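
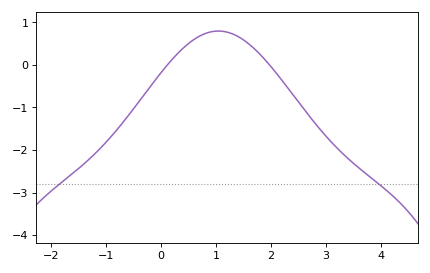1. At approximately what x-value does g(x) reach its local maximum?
1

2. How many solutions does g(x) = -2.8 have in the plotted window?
2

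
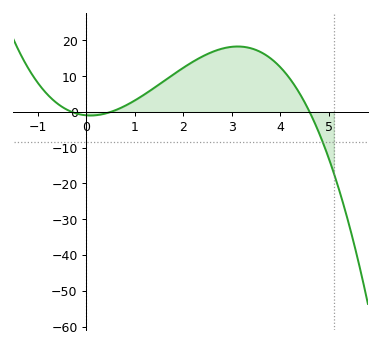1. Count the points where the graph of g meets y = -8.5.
1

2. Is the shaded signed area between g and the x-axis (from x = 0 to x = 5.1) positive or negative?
positive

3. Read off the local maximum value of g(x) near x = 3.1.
18.3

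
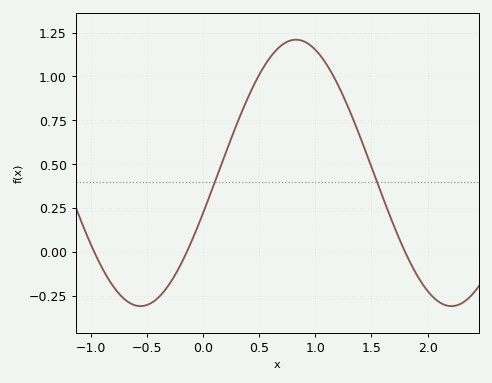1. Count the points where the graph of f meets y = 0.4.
2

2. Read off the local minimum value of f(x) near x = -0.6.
-0.3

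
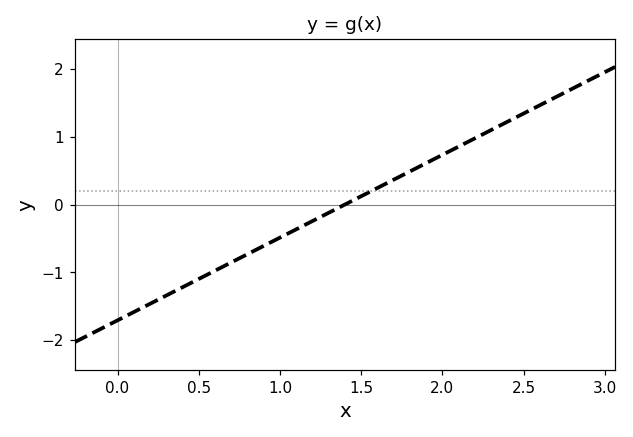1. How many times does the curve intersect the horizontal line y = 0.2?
1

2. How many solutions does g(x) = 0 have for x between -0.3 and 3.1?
1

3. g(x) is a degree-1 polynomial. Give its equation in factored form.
y = 1.22(x - 1.4)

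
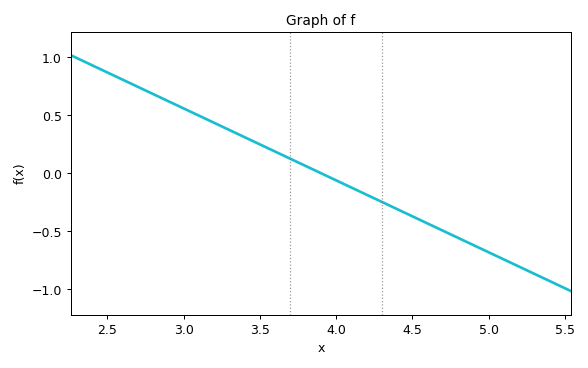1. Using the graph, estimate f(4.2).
-0.186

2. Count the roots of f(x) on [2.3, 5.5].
1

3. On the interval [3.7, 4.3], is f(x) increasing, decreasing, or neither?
decreasing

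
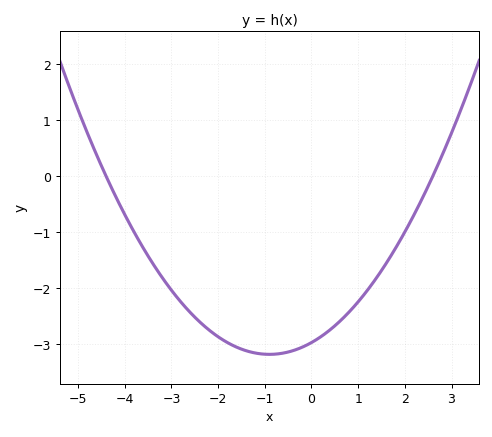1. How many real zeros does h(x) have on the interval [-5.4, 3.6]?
2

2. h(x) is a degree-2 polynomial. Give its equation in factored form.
y = 0.26(x + 4.4)(x - 2.6)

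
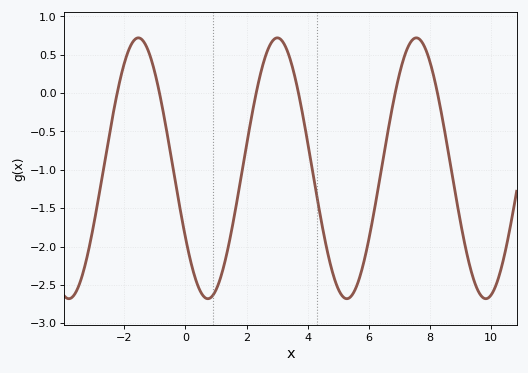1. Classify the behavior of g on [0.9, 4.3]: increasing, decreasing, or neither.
neither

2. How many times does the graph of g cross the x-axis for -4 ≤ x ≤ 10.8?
6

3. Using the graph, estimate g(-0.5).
-0.75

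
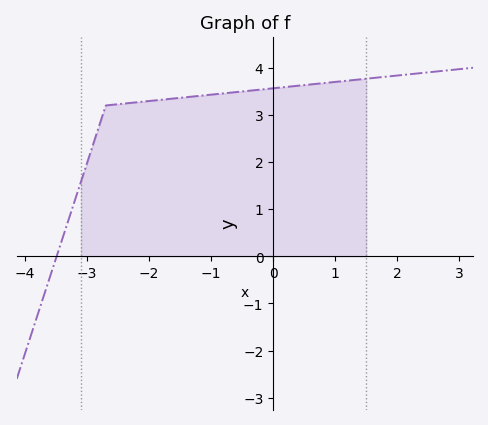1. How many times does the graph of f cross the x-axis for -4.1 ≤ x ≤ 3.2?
1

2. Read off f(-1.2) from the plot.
3.4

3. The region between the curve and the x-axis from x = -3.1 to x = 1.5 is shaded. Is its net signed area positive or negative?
positive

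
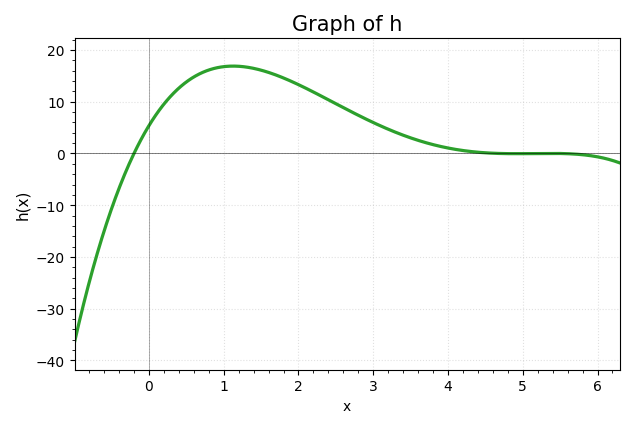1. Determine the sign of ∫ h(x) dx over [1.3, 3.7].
positive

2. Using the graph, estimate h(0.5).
14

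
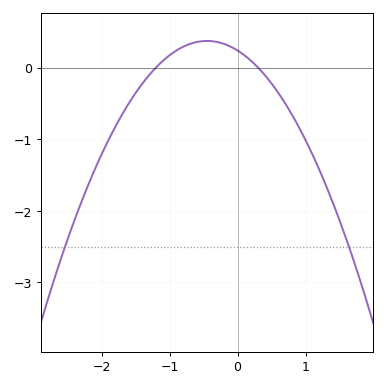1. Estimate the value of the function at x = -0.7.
0.33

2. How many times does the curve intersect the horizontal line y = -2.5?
2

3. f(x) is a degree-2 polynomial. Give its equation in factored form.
y = -0.66(x + 1.2)(x - 0.3)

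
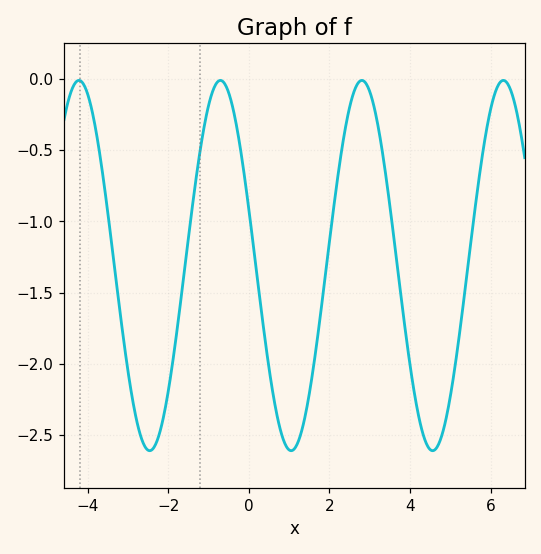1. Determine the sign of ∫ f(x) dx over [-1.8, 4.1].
negative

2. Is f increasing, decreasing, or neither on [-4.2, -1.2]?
neither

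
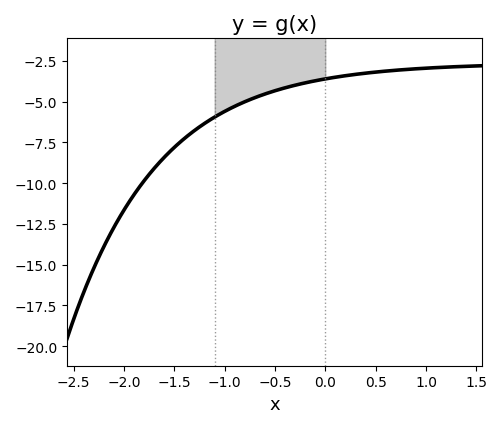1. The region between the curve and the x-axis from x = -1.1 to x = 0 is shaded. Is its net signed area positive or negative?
negative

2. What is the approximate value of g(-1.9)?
-10.7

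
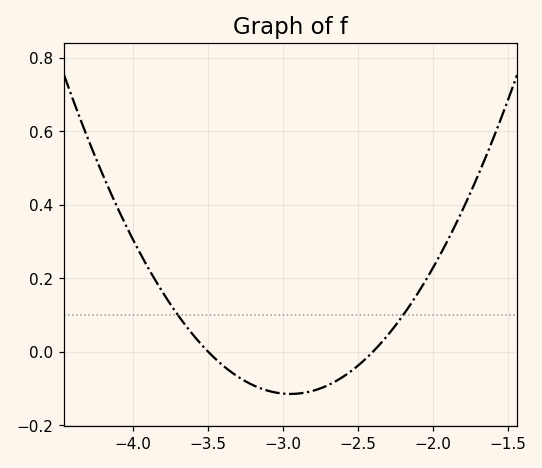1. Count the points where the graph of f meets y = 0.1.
2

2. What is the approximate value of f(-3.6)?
0.046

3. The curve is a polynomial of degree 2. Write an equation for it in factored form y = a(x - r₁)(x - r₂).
y = 0.38(x + 3.5)(x + 2.4)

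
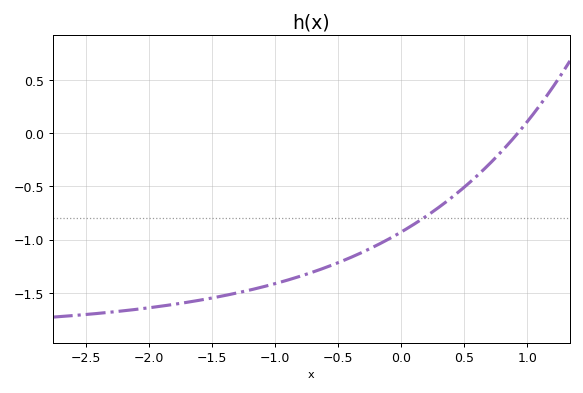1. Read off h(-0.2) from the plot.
-1.05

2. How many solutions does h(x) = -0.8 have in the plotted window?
1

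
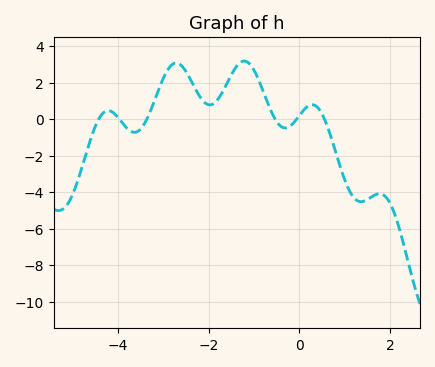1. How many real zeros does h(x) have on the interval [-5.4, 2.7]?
6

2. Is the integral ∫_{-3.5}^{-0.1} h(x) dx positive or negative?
positive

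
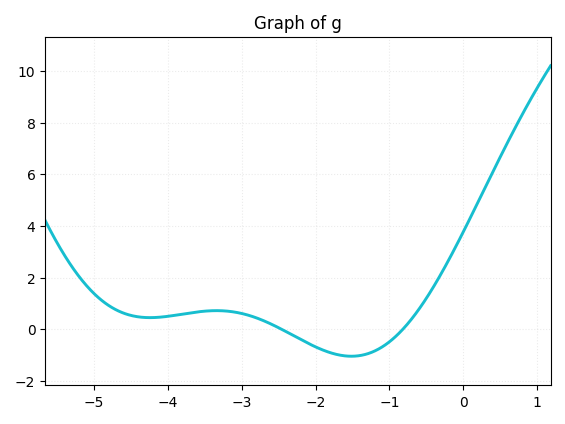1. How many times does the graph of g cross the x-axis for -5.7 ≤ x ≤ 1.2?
2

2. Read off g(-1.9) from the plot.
-0.803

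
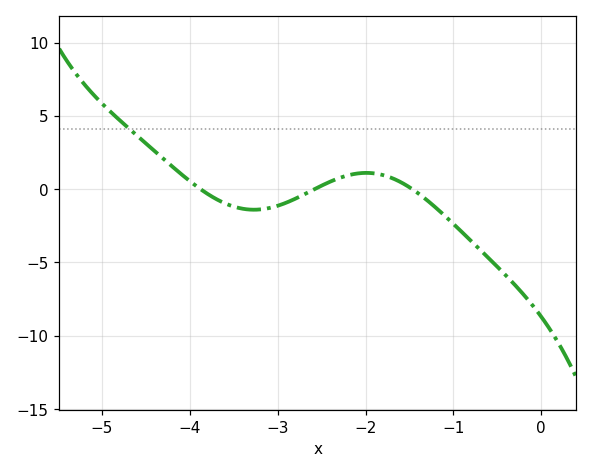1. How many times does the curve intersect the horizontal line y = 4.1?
1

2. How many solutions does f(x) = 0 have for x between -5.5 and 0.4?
3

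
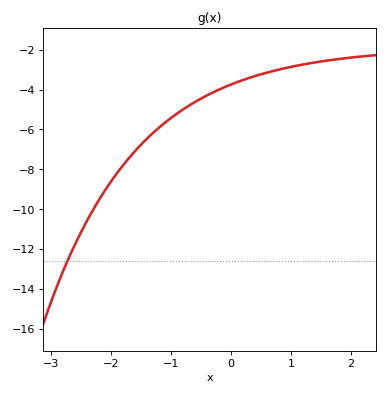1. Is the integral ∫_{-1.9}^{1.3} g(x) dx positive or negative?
negative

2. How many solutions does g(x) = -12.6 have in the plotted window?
1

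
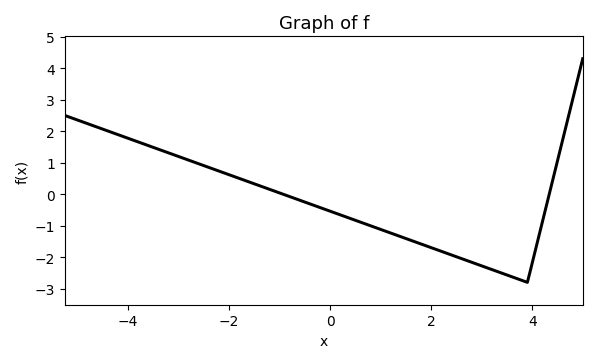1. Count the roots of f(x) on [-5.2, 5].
2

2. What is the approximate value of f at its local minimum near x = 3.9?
-2.8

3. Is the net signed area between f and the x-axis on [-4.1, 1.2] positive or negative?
positive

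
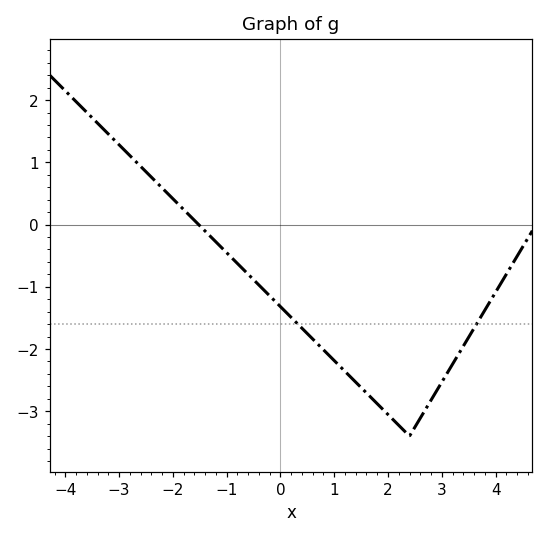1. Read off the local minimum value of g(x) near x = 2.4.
-3.4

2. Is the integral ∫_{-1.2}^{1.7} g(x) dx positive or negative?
negative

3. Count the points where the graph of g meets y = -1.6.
2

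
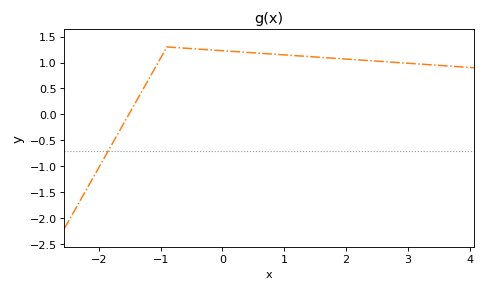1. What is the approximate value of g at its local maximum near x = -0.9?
1.3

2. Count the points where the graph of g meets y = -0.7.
1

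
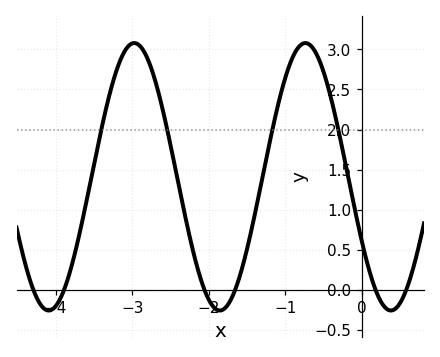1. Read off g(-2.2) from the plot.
0.467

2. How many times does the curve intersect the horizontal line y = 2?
4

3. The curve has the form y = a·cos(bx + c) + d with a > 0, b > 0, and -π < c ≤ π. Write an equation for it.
y = 1.67cos(2.81x + 2.07) + 1.41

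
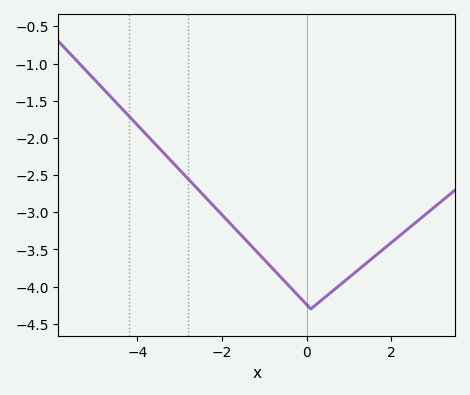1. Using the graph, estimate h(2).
-3.4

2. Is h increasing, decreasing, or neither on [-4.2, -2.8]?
decreasing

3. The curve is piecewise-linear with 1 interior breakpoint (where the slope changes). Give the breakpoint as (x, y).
(0.1, -4.3)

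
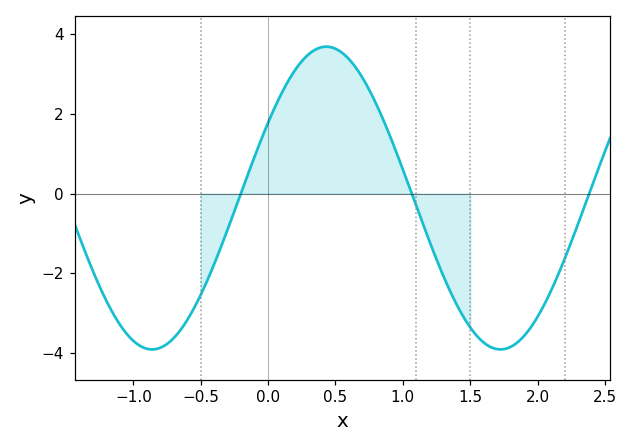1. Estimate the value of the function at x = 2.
-3.09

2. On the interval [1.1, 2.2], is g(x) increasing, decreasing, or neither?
neither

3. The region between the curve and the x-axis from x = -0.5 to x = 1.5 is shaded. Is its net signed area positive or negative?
positive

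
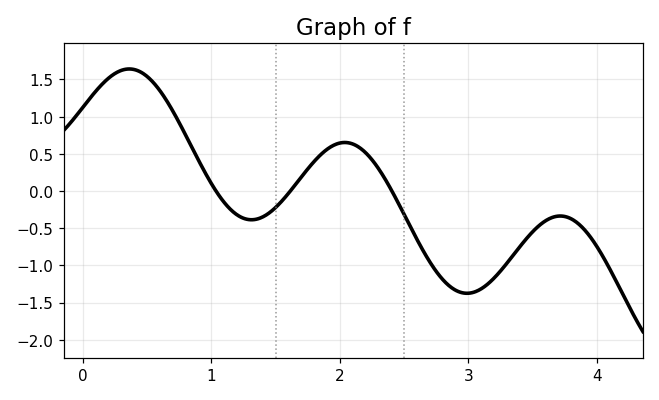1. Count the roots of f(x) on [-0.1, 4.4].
3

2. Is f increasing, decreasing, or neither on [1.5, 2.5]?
neither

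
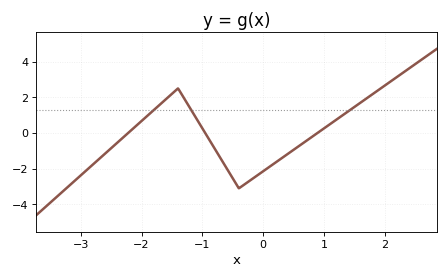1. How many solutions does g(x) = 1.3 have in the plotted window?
3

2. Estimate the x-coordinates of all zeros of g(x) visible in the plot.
-2.22, -0.954, 0.892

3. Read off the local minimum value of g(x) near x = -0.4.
-3.1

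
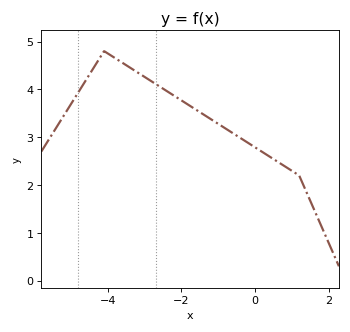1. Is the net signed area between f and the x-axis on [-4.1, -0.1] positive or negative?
positive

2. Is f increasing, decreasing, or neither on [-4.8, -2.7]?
neither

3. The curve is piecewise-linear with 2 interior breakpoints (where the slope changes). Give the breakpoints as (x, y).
(-4.1, 4.8); (1.2, 2.2)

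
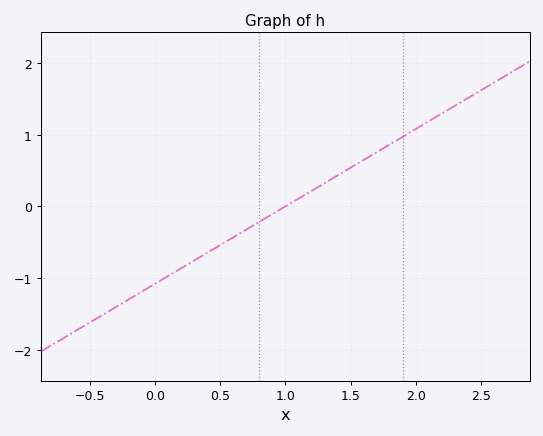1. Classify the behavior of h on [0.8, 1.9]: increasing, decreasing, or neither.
increasing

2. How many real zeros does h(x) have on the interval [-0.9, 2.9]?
1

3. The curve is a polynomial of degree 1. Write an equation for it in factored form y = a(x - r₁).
y = 1.08(x - 1)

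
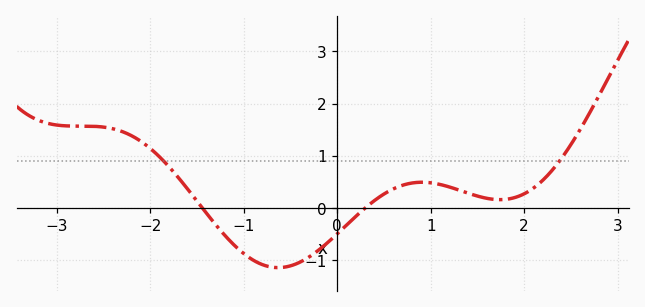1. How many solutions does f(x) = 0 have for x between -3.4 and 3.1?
2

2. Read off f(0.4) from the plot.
0.144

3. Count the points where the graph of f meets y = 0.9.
2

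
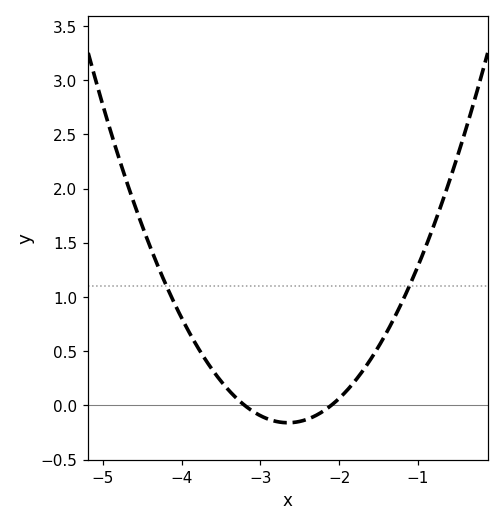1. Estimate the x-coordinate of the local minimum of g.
-2.65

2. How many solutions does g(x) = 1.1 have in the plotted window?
2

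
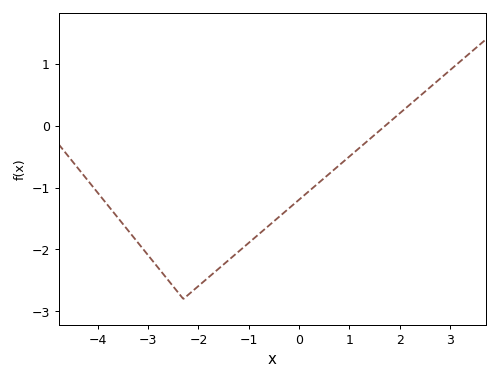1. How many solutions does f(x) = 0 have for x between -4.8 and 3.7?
1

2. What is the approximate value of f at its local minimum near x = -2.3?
-2.8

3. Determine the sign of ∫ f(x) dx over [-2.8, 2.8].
negative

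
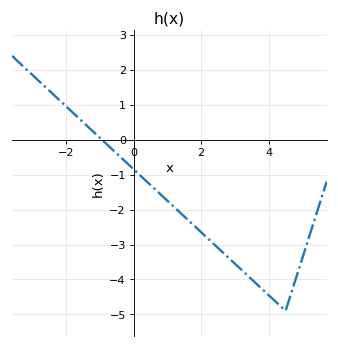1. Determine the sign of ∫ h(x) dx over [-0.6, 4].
negative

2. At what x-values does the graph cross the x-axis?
-1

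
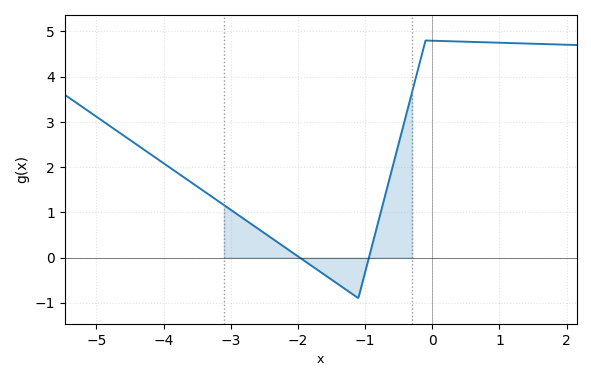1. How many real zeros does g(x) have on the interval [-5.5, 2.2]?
2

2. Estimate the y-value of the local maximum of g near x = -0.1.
4.8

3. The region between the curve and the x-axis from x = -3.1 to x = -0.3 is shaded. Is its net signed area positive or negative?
positive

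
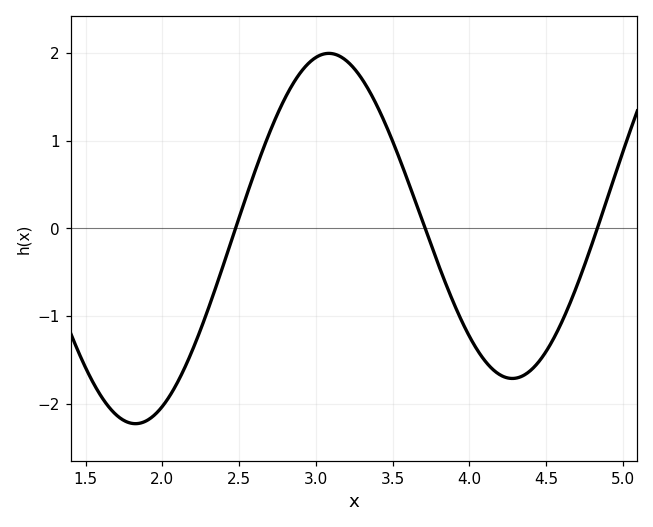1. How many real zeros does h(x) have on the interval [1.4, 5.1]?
3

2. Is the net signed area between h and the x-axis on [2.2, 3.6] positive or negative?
positive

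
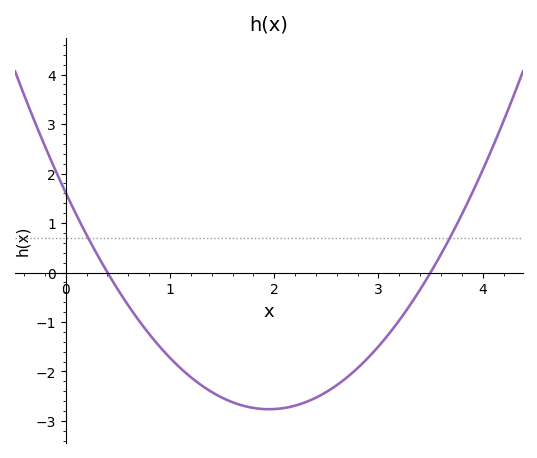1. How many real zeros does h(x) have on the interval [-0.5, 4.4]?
2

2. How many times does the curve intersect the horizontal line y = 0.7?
2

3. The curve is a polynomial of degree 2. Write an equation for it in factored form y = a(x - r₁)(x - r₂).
y = 1.15(x - 0.4)(x - 3.5)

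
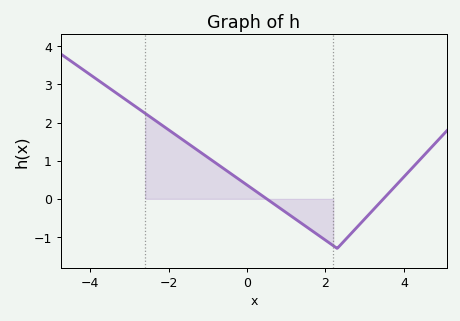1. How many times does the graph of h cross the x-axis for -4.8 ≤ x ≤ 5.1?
2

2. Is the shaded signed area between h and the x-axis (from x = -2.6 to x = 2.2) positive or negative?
positive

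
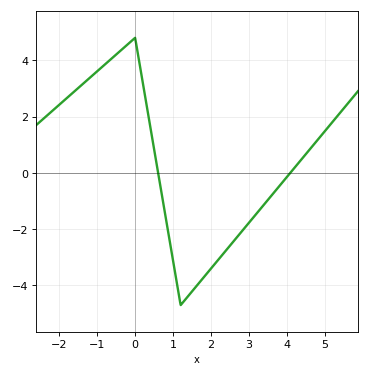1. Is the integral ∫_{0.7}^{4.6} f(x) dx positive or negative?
negative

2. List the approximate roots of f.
0.606, 4.09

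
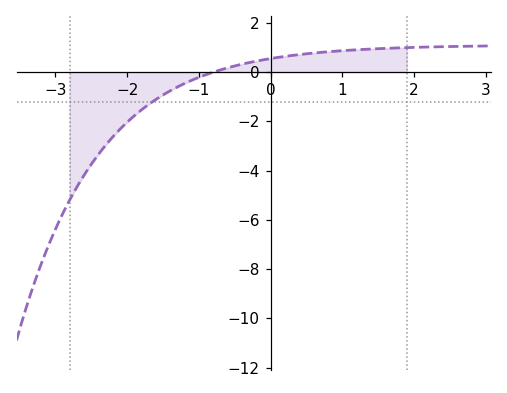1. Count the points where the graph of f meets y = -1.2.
1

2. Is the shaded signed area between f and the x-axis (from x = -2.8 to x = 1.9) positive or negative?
negative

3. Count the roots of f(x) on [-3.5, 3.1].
1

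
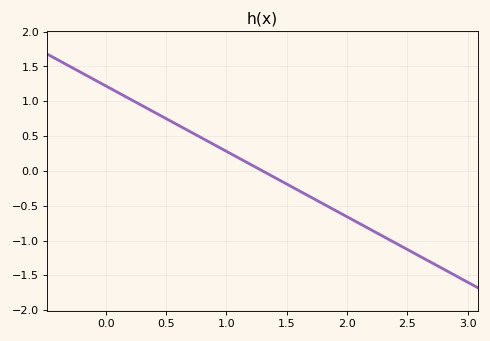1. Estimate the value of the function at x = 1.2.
0.094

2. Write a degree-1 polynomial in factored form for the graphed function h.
y = -0.94(x - 1.3)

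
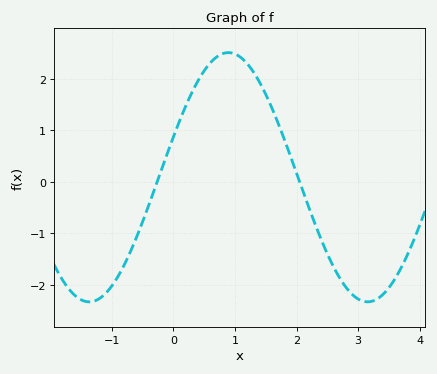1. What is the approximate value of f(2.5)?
-1.4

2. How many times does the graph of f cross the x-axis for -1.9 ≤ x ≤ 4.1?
2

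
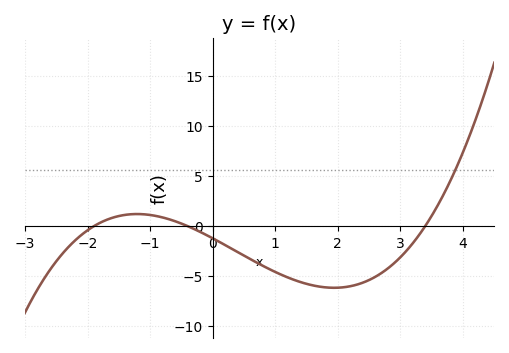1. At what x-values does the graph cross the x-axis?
-1.8, -0.4, 3.4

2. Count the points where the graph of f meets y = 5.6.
1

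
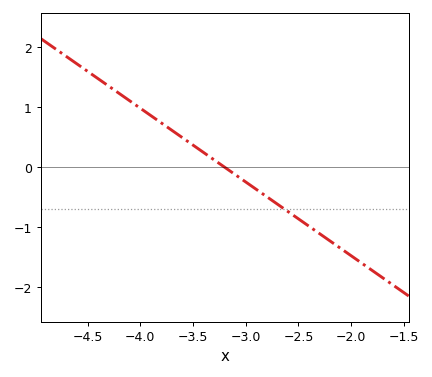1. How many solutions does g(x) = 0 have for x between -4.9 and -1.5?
1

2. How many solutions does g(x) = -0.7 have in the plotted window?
1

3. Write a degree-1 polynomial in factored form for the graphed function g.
y = -1.23(x + 3.2)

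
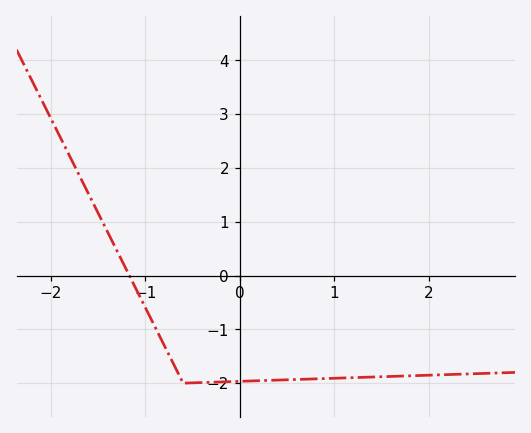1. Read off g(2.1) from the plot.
-1.8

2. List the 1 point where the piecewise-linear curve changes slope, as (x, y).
(-0.6, -2)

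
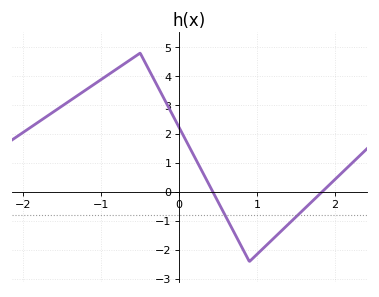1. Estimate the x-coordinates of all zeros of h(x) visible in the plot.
0.433, 1.83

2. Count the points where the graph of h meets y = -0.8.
2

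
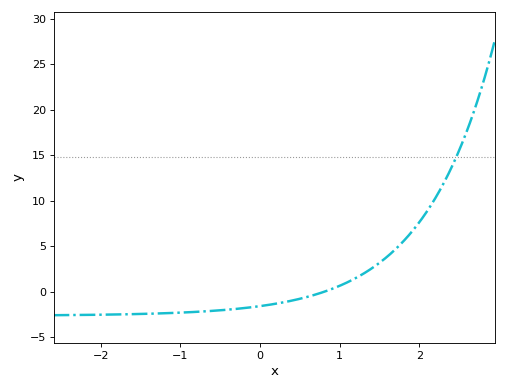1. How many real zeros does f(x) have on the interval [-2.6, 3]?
1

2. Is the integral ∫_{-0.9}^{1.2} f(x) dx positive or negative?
negative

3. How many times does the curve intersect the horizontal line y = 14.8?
1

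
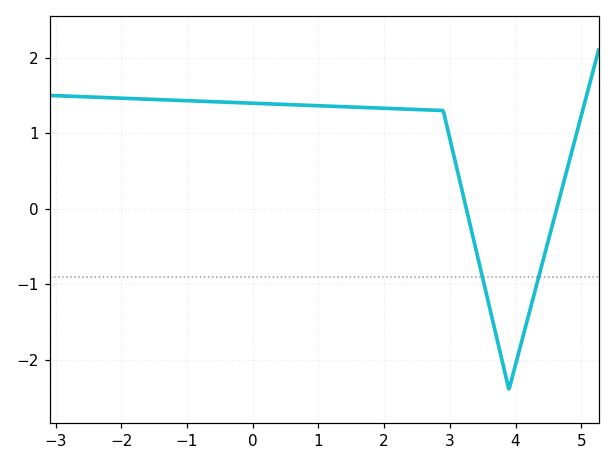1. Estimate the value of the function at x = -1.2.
1.4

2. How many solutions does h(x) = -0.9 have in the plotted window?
2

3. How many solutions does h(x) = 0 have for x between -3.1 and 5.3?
2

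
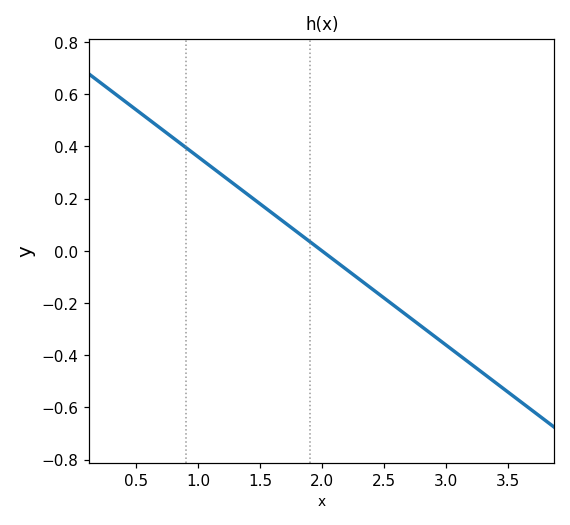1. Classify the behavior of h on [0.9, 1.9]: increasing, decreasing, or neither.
decreasing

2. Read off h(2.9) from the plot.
-0.32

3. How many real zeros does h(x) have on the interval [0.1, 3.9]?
1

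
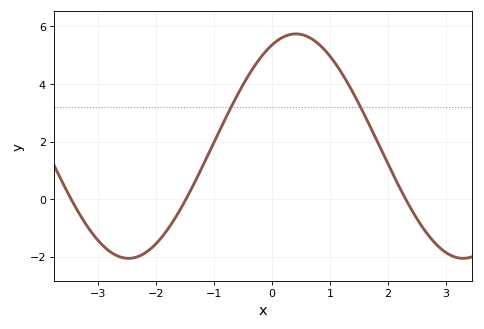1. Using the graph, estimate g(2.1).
0.8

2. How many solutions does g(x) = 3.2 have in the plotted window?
2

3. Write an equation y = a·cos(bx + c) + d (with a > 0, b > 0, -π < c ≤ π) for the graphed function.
y = 3.9cos(1.1x - 0.45) + 1.84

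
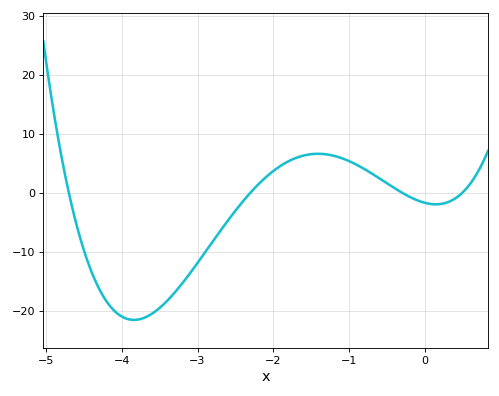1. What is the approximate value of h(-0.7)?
3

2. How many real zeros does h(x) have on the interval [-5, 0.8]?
4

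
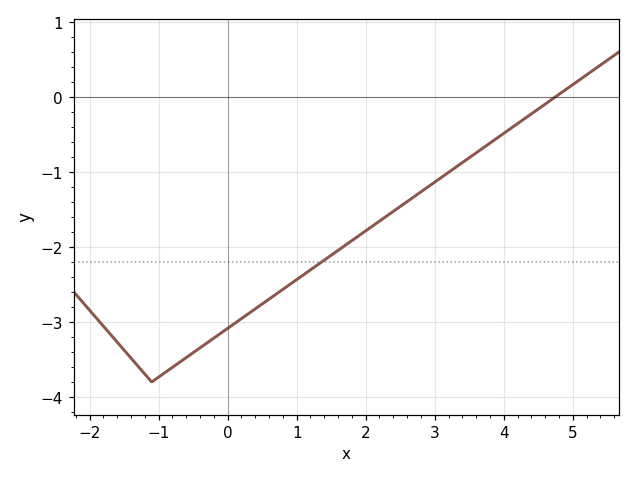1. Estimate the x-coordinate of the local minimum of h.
-1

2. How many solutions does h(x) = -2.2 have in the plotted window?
1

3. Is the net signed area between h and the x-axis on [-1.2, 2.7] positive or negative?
negative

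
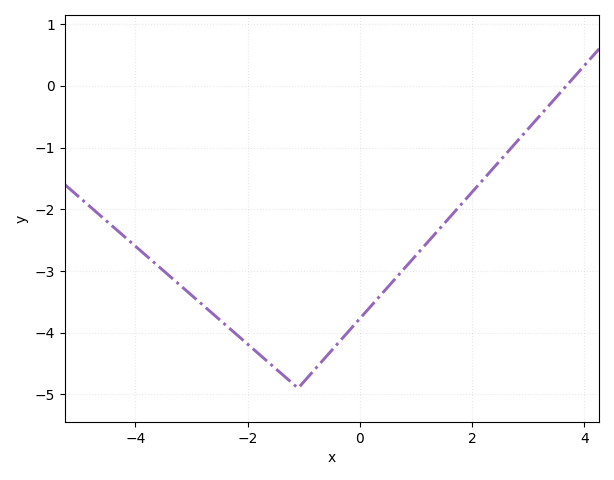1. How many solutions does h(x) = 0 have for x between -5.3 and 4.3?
1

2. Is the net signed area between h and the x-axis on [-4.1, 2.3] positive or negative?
negative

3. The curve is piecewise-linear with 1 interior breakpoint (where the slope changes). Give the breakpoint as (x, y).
(-1.1, -4.9)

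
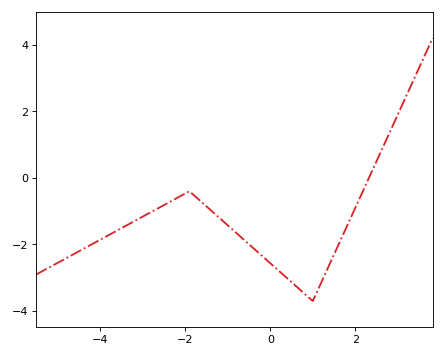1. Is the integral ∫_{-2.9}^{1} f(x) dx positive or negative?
negative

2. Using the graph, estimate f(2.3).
0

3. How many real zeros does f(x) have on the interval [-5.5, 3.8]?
1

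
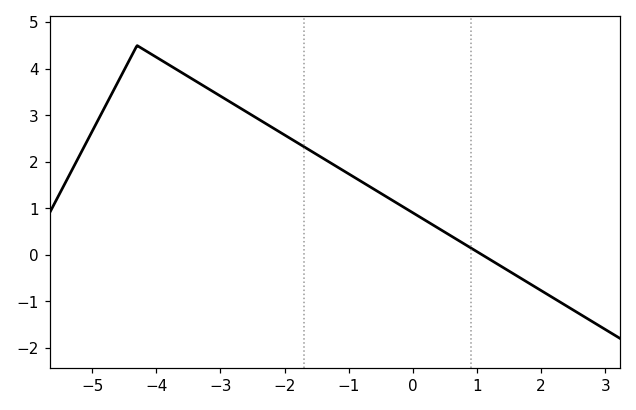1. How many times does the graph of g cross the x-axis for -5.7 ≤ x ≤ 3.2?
1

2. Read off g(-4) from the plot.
4.25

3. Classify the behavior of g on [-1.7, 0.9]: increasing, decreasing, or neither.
decreasing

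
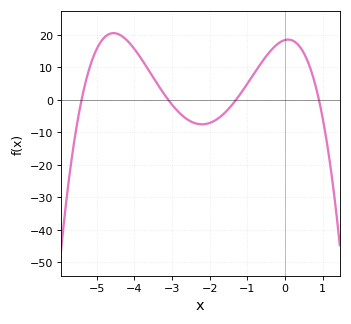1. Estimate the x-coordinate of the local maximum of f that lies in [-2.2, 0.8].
0.1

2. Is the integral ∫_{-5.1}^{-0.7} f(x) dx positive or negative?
positive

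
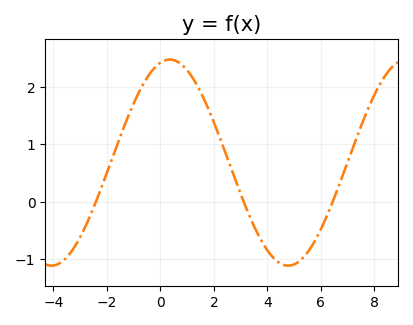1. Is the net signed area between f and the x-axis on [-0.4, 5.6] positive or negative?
positive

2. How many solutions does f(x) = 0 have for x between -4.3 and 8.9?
3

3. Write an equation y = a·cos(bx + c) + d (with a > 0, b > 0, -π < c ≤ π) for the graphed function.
y = 1.79cos(0.71x - 0.25) + 0.68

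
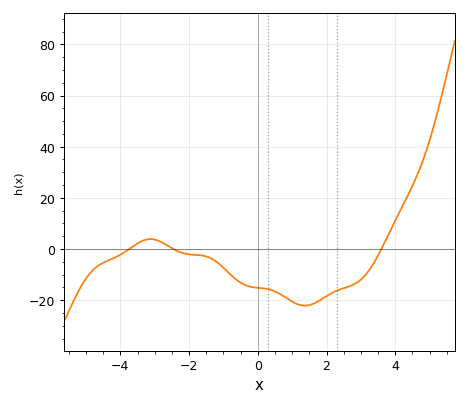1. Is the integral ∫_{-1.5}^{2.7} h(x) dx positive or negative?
negative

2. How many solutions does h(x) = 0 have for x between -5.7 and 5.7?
3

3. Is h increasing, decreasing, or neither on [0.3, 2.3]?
neither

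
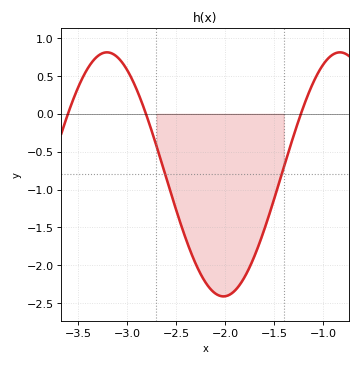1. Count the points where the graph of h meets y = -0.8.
2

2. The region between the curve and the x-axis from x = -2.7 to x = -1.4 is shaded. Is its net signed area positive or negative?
negative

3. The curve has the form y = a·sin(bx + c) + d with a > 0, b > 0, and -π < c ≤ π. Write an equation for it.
y = 1.61sin(2.6x - 2.5) - 0.8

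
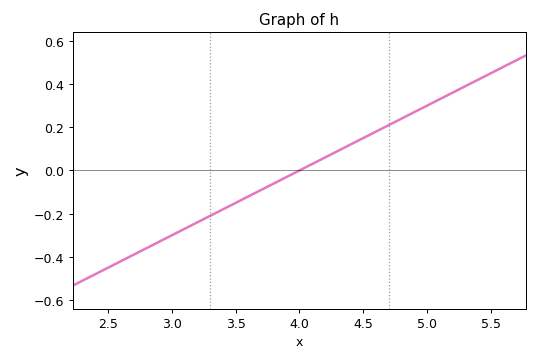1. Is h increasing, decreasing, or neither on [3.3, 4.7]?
increasing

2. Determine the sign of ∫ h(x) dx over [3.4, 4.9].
positive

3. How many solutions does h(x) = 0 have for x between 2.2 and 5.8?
1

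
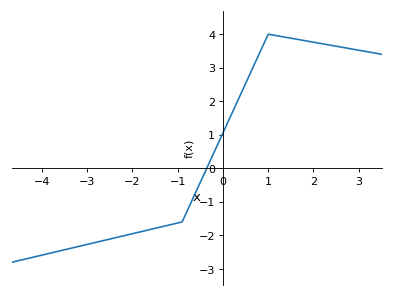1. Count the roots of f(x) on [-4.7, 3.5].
1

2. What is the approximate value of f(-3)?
-2.3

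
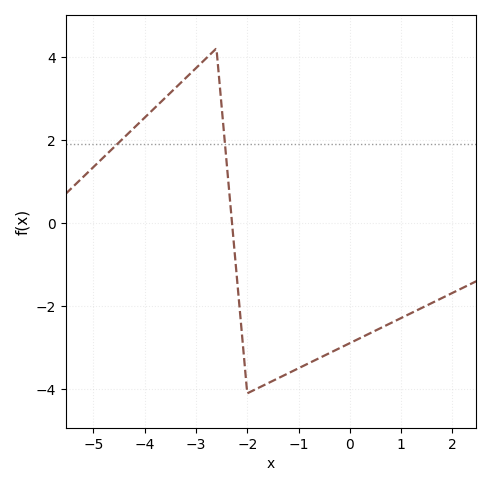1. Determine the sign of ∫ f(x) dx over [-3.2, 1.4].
negative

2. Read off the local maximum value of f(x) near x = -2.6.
4.2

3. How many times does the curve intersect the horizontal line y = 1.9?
2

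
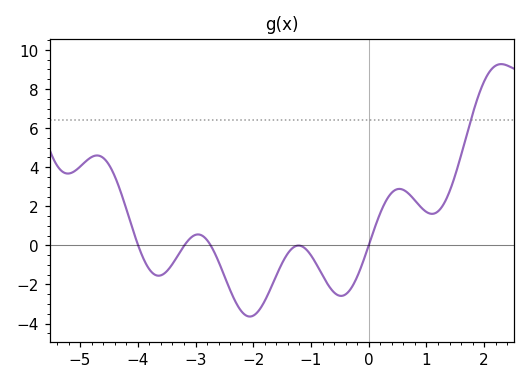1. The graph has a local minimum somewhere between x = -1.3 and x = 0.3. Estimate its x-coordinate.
-0.4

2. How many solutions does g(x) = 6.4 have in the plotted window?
1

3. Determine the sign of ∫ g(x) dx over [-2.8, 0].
negative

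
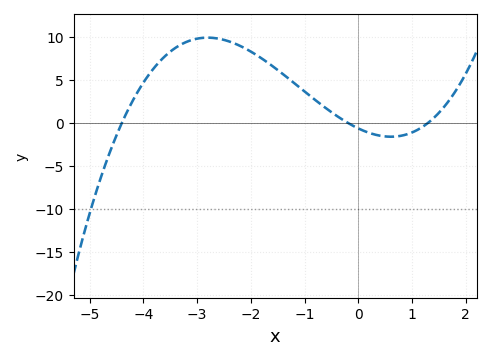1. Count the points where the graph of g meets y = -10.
1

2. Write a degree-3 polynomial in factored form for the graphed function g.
y = 0.58(x + 4.4)(x + 0.2)(x - 1.3)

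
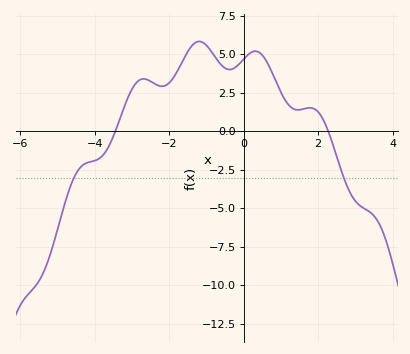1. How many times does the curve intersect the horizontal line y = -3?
2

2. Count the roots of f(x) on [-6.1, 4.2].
2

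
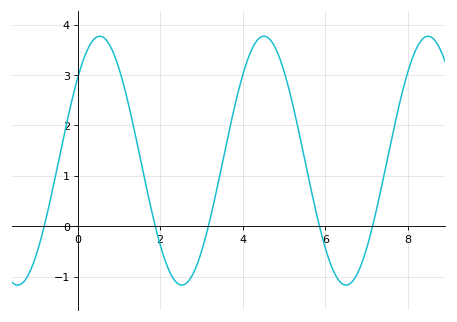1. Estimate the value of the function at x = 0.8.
3.56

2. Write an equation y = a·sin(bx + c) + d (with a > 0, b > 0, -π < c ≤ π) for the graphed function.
y = 2.47sin(1.58x + 0.722) + 1.3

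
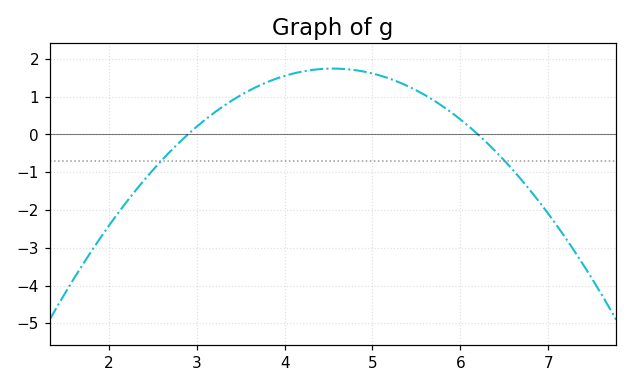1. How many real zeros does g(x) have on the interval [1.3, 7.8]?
2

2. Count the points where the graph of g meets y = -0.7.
2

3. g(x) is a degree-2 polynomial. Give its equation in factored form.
y = -0.64(x - 2.9)(x - 6.2)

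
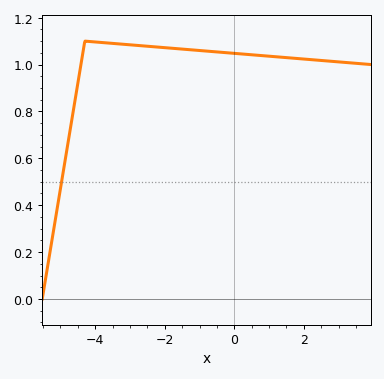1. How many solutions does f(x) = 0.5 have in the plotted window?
1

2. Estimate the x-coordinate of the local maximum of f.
-4.3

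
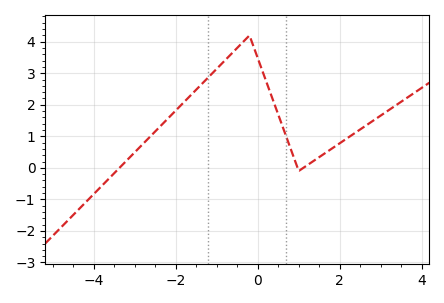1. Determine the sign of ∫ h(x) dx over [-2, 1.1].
positive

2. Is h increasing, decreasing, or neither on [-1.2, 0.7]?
neither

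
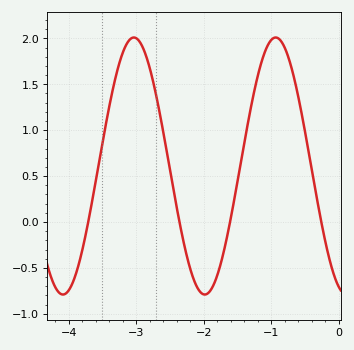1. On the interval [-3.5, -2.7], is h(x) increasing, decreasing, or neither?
neither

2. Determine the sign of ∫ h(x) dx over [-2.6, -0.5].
positive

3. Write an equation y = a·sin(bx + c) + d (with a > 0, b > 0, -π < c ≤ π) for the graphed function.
y = 1.4sin(3x - 1.9) + 0.61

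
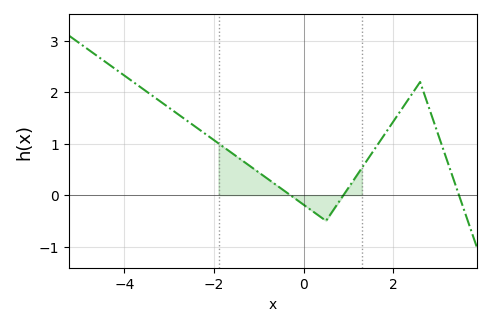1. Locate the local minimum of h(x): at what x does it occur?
0.498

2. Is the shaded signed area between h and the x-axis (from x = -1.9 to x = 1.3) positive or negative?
positive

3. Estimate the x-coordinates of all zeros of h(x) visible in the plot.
-0.298, 0.889, 3.47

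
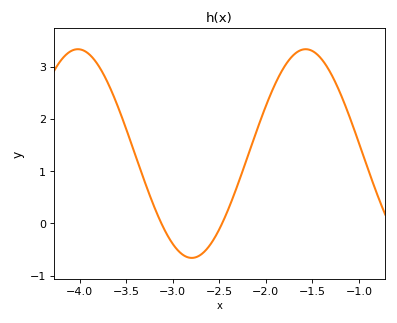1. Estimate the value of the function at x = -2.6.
-0.413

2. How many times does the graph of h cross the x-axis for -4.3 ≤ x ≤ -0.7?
2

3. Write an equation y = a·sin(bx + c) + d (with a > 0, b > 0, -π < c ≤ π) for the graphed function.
y = 2sin(2.57x - 0.67) + 1.34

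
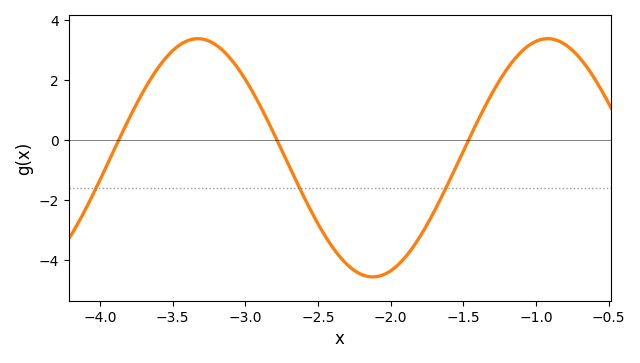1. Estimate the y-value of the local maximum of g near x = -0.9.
3.38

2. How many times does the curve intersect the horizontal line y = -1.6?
3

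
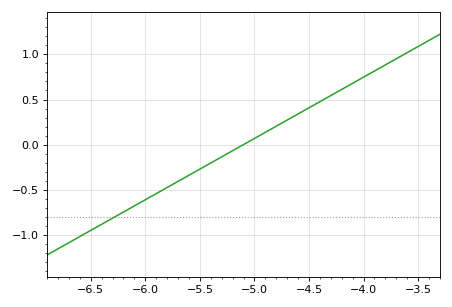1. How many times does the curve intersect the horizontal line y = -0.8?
1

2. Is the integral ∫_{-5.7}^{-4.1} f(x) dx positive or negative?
positive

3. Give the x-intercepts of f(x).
-5.1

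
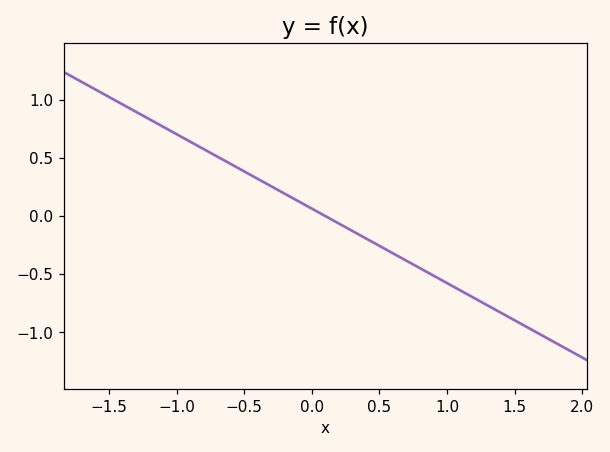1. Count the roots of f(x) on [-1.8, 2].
1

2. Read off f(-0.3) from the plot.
0.256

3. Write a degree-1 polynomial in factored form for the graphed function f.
y = -0.64(x - 0.1)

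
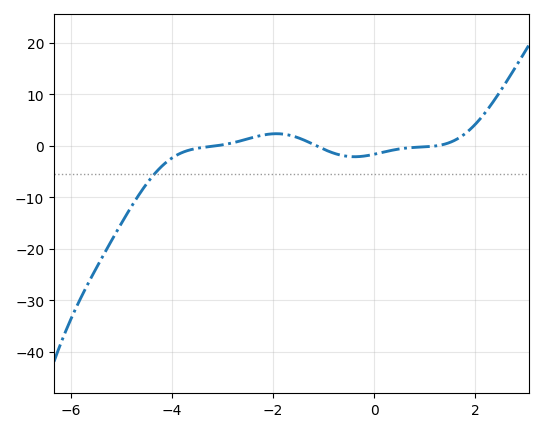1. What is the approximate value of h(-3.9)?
-2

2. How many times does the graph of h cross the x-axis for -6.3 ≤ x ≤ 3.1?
3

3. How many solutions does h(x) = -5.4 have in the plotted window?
1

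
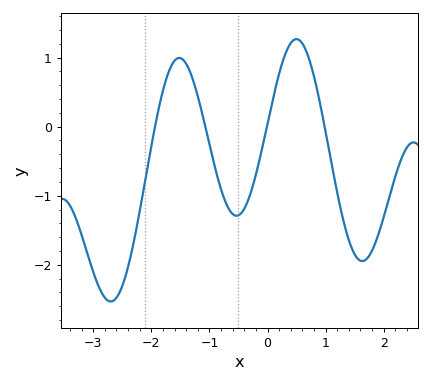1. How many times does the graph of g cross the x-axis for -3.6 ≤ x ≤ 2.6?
4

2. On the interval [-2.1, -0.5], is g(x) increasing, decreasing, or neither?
neither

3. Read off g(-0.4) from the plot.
-1.19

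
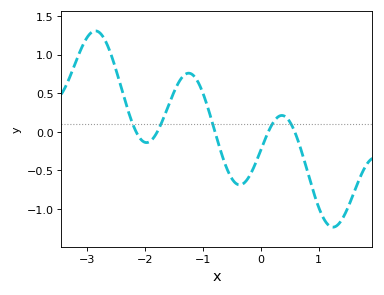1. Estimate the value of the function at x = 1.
-0.977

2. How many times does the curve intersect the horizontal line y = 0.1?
5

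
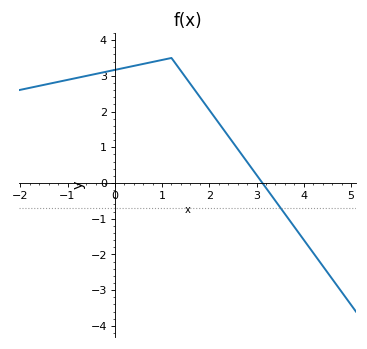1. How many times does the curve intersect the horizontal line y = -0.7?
1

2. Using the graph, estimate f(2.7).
0.8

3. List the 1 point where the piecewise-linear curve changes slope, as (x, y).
(1.2, 3.5)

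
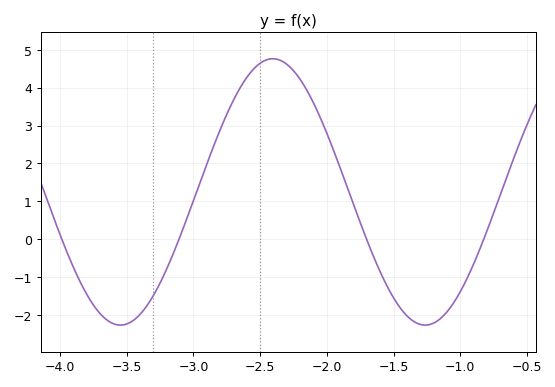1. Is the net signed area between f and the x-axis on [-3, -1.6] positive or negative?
positive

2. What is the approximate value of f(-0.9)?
-0.7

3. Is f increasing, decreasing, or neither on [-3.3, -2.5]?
increasing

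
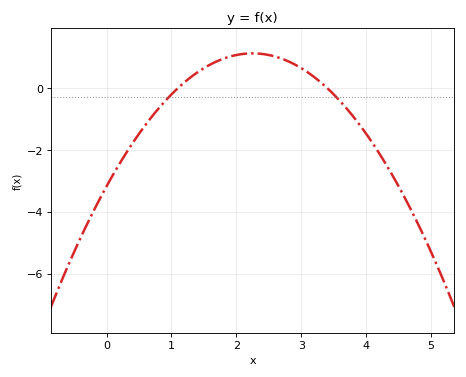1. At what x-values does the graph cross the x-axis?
1.1, 3.4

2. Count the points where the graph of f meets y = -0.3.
2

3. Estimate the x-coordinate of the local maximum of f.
2.25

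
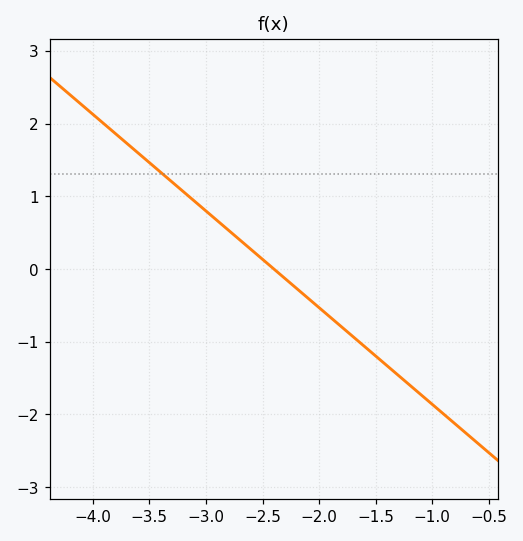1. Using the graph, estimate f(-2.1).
-0.399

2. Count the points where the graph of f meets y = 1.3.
1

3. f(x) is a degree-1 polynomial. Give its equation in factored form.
y = -1.33(x + 2.4)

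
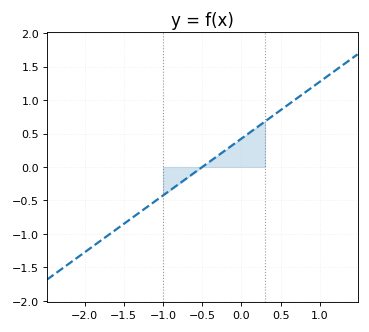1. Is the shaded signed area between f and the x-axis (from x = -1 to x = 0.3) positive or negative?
positive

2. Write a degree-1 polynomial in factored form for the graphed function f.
y = 0.85(x + 0.5)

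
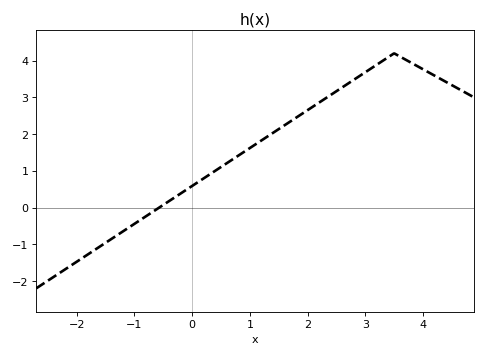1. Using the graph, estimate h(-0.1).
0.5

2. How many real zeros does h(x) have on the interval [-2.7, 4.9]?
1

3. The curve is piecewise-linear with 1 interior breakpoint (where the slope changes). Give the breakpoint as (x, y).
(3.5, 4.2)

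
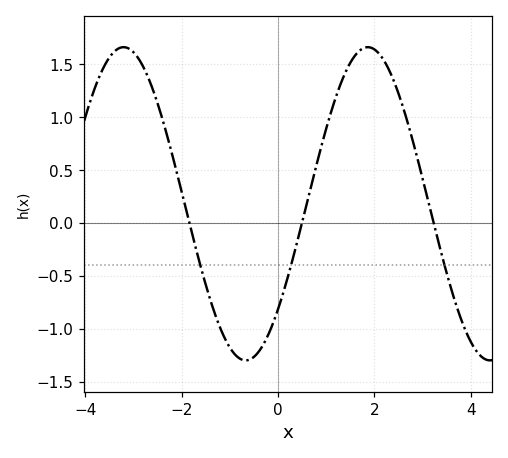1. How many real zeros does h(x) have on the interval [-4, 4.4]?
3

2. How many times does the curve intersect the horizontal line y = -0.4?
3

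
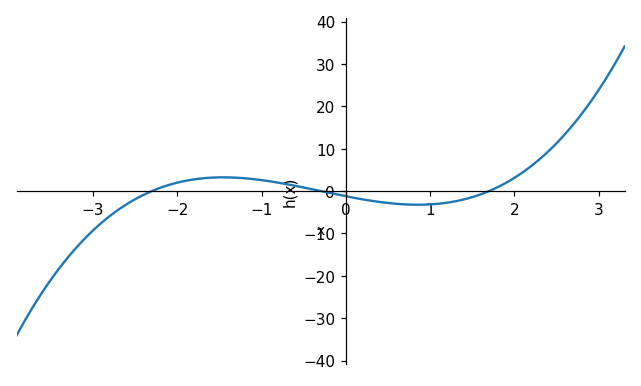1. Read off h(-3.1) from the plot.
-11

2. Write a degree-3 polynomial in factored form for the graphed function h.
y = 1.05(x + 2.3)(x + 0.3)(x - 1.7)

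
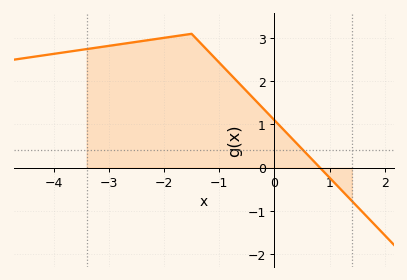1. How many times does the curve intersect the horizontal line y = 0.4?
1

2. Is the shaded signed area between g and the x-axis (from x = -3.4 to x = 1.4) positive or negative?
positive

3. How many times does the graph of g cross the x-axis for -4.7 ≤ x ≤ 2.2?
1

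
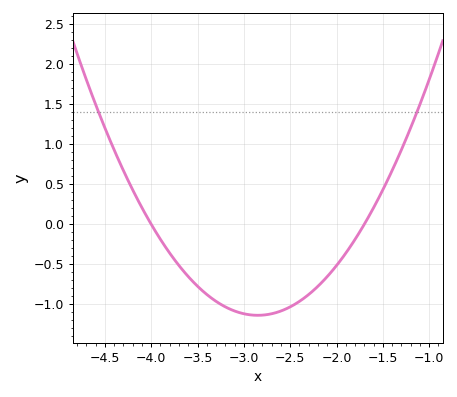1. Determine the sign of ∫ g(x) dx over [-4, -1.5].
negative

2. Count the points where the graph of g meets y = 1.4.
2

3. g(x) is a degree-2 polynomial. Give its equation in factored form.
y = 0.86(x + 4)(x + 1.7)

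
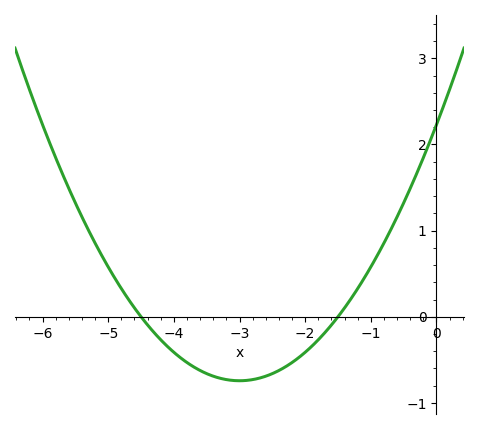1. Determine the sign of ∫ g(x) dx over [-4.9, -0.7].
negative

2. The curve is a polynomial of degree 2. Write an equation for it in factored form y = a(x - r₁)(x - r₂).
y = 0.33(x + 4.5)(x + 1.5)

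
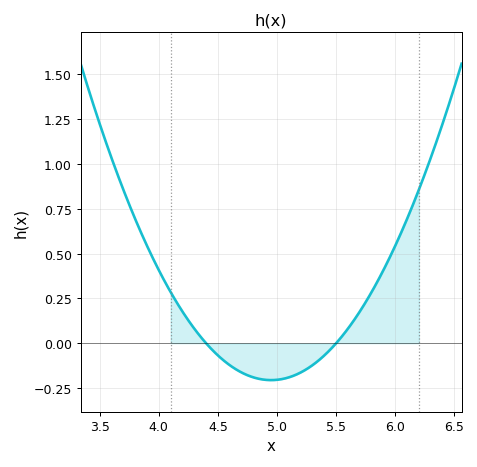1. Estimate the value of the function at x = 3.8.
0.7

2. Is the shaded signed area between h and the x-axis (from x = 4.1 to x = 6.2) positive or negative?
positive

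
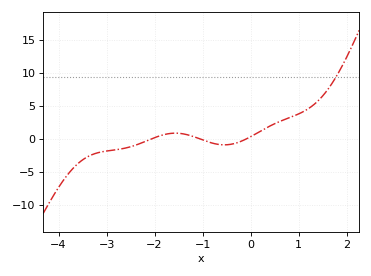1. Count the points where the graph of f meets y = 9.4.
1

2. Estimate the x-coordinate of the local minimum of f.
-0.545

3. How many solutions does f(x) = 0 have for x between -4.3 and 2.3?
3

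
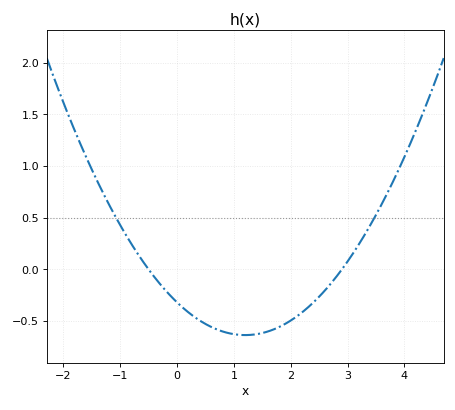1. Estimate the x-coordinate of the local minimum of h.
1.2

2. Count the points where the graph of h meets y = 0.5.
2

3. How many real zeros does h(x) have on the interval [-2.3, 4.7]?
2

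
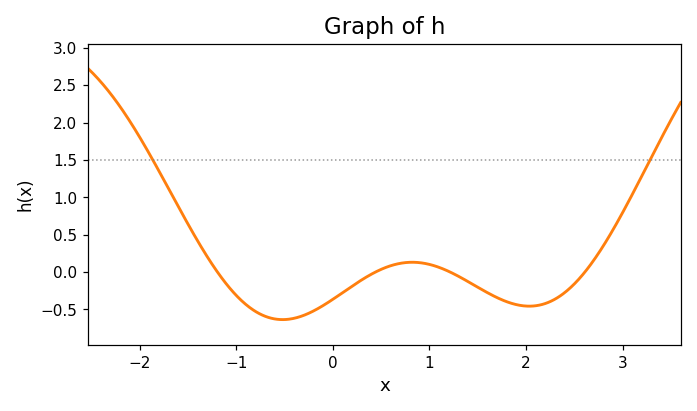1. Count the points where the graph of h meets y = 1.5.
2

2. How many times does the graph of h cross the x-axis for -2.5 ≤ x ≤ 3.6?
4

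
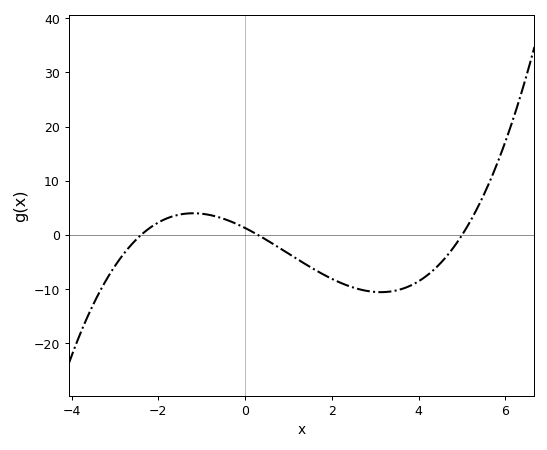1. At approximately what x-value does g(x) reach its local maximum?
-1.2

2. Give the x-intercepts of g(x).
-2.4, 0.3, 5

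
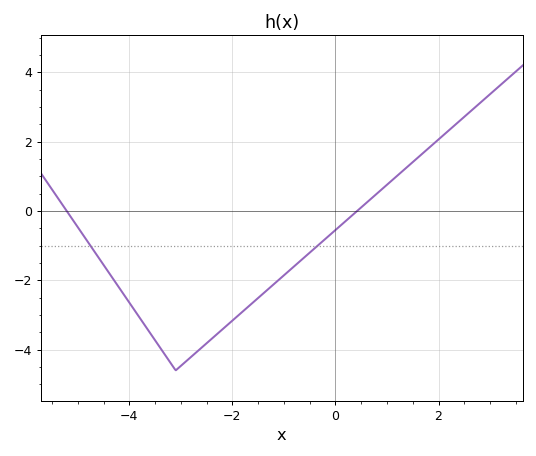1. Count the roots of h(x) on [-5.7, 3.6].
2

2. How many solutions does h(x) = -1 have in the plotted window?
2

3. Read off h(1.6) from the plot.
1.54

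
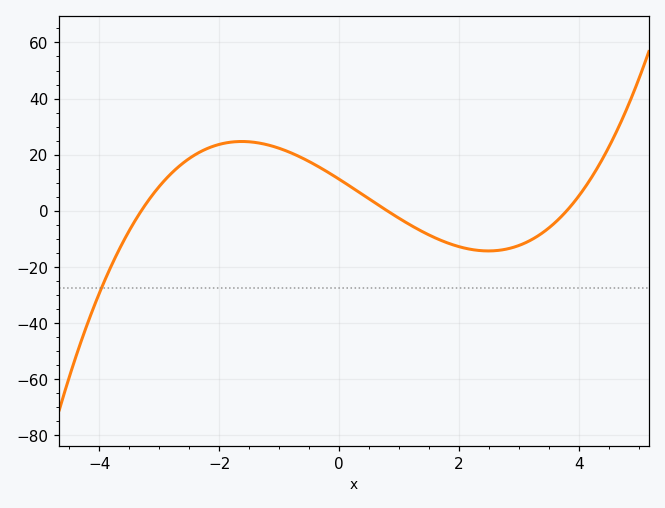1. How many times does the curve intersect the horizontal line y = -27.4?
1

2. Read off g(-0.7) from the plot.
20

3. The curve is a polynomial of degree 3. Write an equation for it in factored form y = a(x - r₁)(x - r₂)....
y = 1.12(x + 3.3)(x - 0.8)(x - 3.8)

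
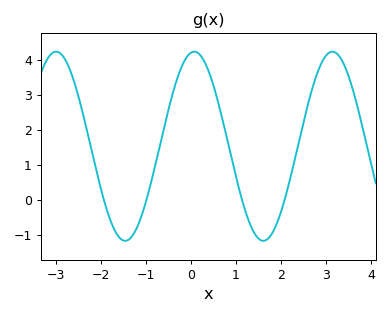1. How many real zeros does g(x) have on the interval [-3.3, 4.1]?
4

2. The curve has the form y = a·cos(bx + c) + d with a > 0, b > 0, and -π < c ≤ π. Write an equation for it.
y = 2.7cos(2.05x - 0.15) + 1.53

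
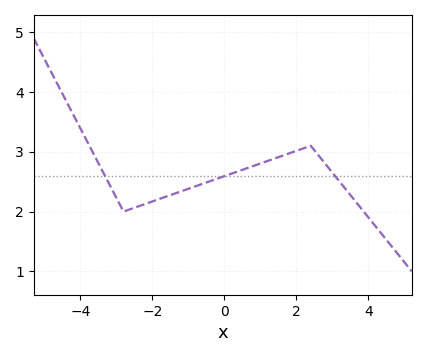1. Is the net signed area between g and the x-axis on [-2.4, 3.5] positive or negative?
positive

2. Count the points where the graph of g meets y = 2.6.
3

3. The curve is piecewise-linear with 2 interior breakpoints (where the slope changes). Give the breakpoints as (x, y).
(-2.8, 2); (2.4, 3.1)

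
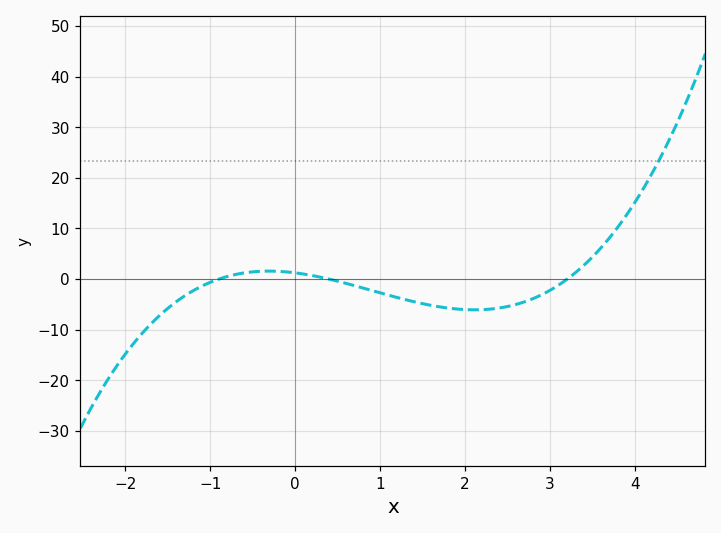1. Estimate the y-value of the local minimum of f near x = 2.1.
-6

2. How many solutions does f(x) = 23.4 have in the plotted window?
1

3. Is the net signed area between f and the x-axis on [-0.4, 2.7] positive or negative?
negative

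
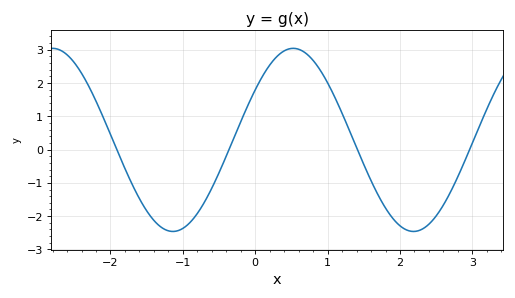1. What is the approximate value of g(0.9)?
2.38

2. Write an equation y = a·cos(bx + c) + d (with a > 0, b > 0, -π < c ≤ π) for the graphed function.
y = 2.75cos(1.89x - 0.992) + 0.29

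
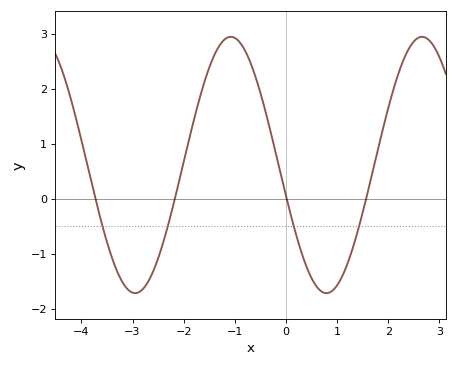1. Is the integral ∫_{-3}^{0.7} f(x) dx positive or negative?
positive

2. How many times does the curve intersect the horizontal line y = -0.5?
4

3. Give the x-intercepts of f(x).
-3.73, -2.17, 0.014, 1.57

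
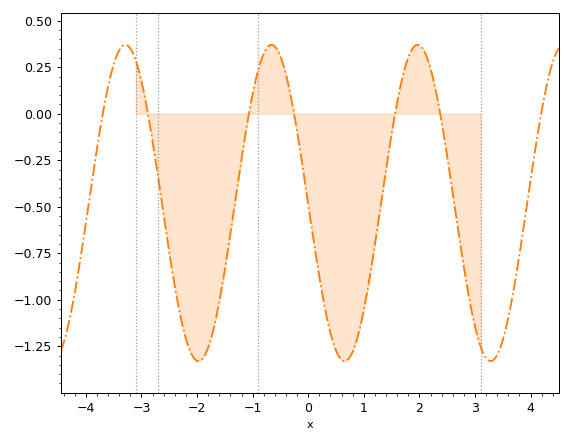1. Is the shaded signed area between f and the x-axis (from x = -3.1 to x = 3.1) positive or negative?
negative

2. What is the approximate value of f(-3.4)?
0.341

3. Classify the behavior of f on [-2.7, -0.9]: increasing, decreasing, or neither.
neither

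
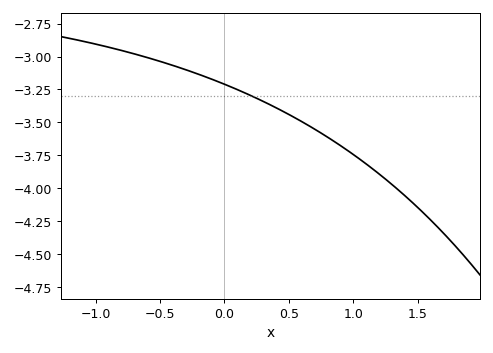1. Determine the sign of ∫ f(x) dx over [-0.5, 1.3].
negative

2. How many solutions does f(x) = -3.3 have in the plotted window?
1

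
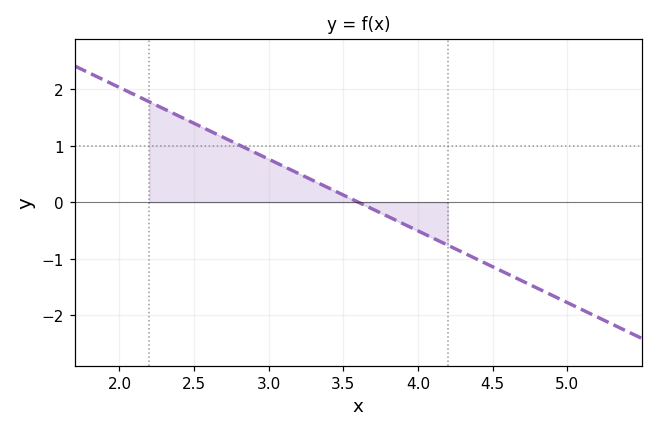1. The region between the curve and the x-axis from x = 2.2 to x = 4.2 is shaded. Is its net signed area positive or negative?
positive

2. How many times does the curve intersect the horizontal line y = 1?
1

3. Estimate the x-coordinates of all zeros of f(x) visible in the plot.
3.6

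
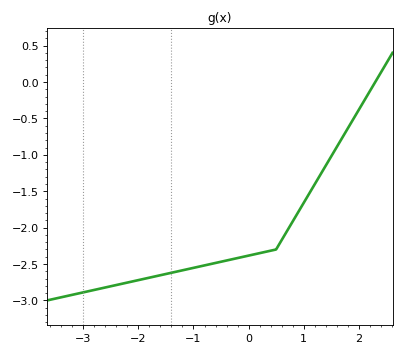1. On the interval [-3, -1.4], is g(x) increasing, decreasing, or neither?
increasing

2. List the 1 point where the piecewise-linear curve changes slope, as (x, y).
(0.5, -2.3)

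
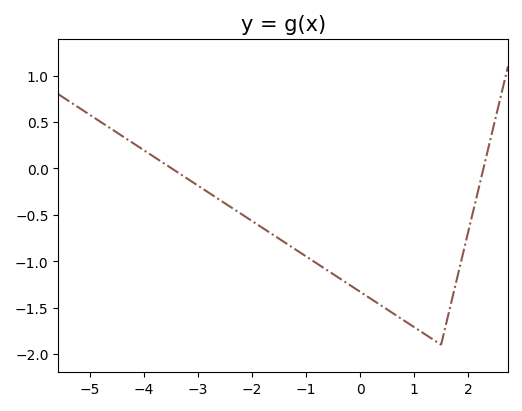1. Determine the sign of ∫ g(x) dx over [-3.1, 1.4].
negative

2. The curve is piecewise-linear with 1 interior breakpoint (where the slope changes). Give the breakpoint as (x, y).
(1.5, -1.9)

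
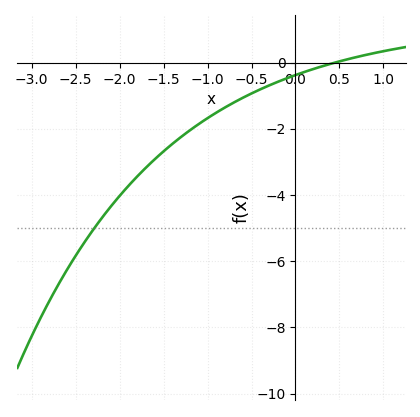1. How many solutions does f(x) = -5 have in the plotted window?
1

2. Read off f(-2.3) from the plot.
-5.04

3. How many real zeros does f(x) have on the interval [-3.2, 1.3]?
1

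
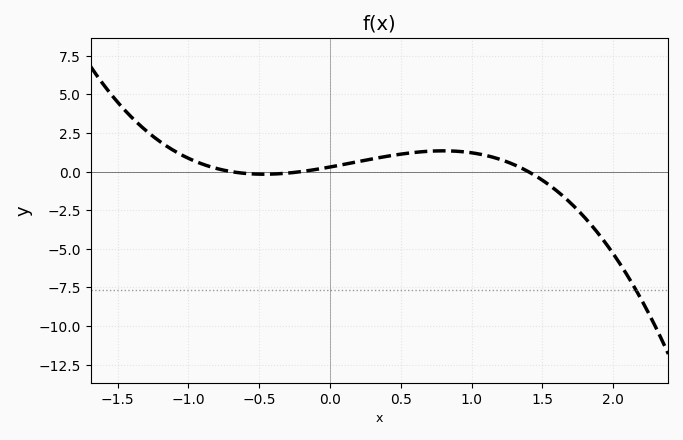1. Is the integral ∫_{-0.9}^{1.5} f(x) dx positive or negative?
positive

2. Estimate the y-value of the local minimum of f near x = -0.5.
-0.173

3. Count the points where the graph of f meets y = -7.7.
1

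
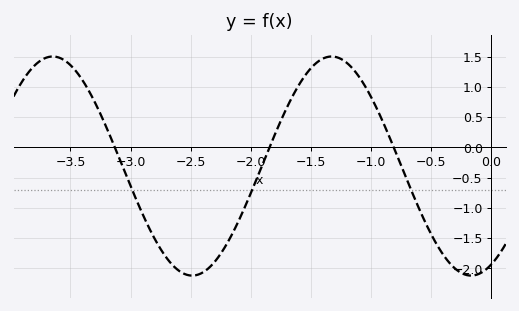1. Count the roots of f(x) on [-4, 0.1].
3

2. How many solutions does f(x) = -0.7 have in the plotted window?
3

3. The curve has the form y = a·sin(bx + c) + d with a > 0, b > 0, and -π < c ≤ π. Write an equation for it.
y = 1.81sin(2.7x - 1.1) - 0.31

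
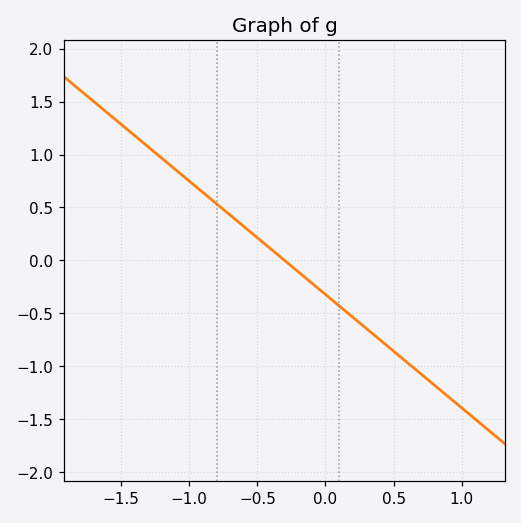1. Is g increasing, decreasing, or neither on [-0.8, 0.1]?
decreasing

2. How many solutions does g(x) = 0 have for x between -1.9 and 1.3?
1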